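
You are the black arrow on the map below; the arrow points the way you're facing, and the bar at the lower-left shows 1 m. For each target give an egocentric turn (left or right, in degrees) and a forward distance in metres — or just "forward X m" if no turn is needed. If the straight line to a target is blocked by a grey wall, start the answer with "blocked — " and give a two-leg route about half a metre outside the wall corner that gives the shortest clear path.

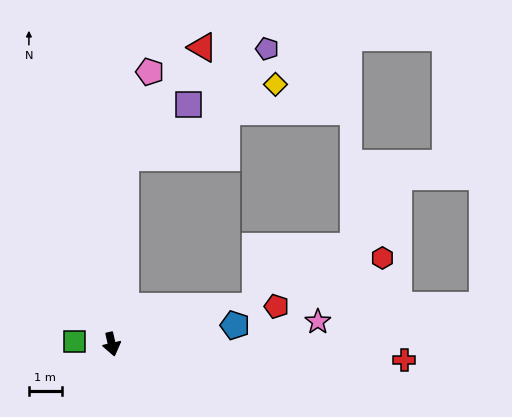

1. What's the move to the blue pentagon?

turn left 86°, forward 3.8 m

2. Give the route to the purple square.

blocked — turn left 163°, forward 5.7 m, then turn right 46°, forward 2.5 m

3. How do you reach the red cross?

turn left 74°, forward 8.9 m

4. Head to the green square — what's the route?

turn right 107°, forward 1.1 m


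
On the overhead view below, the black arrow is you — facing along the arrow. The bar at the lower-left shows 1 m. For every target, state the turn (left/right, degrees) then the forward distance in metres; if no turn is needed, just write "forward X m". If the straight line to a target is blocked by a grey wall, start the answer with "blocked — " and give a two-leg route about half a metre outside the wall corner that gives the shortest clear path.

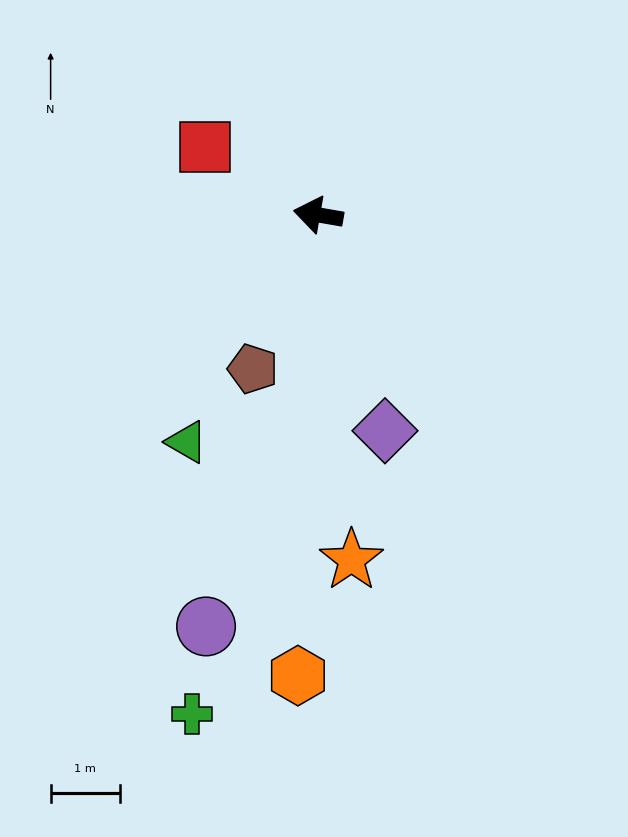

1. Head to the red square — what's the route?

turn right 21°, forward 1.9 m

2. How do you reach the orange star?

turn left 105°, forward 5.0 m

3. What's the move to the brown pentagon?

turn left 77°, forward 2.4 m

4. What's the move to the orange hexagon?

turn left 97°, forward 6.7 m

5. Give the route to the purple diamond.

turn left 117°, forward 3.3 m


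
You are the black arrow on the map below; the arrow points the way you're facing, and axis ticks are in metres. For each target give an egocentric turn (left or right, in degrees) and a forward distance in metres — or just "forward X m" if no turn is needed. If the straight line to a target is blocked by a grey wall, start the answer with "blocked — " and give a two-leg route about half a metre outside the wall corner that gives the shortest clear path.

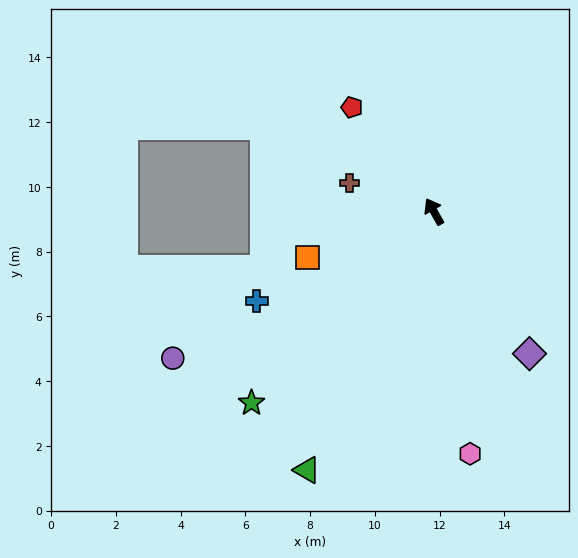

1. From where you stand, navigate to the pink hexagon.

turn left 159°, forward 7.6 m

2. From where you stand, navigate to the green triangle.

turn left 124°, forward 8.9 m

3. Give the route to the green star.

turn left 107°, forward 8.2 m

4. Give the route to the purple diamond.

turn right 176°, forward 5.3 m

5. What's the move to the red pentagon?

turn left 9°, forward 4.1 m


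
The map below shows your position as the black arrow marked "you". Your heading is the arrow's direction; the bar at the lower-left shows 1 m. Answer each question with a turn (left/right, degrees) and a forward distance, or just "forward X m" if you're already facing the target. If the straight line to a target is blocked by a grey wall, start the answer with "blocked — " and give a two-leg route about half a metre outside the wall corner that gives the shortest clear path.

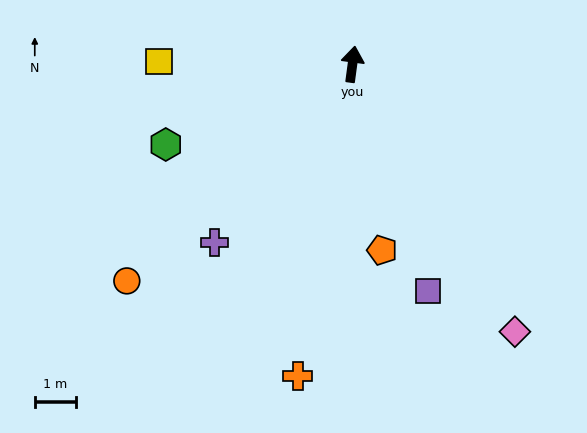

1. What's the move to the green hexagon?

turn left 121°, forward 4.9 m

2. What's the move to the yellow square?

turn left 97°, forward 4.7 m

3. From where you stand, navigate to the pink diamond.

turn right 141°, forward 7.6 m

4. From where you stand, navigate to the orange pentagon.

turn right 163°, forward 4.6 m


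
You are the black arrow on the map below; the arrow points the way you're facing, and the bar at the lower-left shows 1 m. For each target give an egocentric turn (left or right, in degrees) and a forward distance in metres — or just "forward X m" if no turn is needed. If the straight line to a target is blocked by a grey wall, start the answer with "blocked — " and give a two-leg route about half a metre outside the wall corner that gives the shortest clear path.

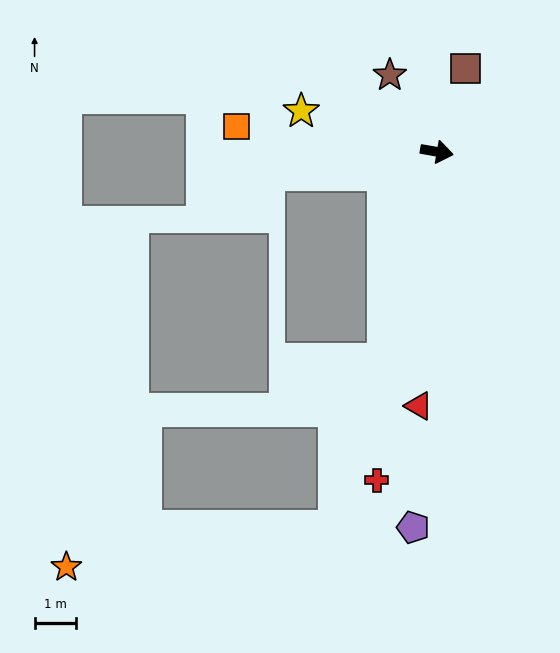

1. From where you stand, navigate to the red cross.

turn right 90°, forward 8.0 m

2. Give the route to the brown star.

turn left 131°, forward 2.2 m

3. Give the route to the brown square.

turn left 81°, forward 2.1 m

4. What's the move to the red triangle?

turn right 84°, forward 6.1 m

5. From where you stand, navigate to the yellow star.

turn left 173°, forward 3.4 m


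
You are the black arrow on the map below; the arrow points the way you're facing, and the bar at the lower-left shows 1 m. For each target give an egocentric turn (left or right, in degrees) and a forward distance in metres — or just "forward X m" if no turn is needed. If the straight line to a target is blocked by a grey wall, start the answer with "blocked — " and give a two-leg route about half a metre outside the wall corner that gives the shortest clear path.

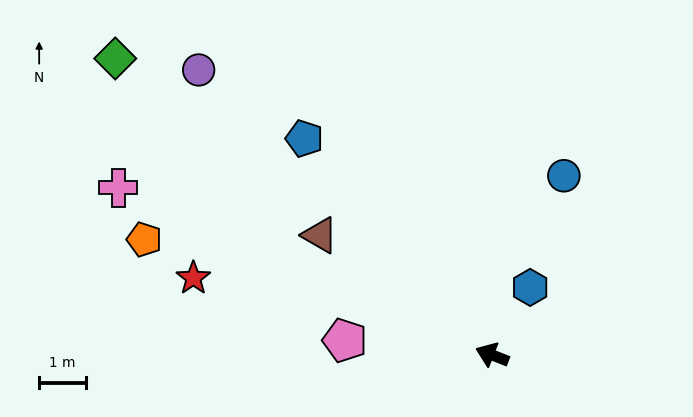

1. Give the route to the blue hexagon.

turn right 98°, forward 1.6 m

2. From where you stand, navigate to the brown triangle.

turn right 13°, forward 4.5 m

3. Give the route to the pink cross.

turn right 3°, forward 8.7 m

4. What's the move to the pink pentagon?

turn left 16°, forward 3.1 m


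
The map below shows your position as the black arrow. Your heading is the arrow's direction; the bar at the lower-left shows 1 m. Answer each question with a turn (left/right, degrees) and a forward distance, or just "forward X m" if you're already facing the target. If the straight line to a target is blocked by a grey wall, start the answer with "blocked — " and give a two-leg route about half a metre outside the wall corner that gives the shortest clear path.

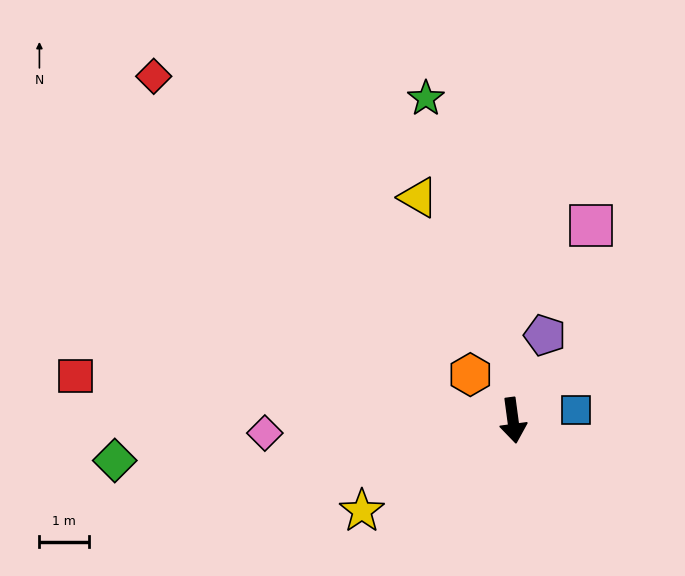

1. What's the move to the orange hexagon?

turn right 145°, forward 1.3 m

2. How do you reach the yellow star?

turn right 67°, forward 3.6 m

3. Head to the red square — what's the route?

turn right 103°, forward 8.9 m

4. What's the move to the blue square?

turn left 92°, forward 1.3 m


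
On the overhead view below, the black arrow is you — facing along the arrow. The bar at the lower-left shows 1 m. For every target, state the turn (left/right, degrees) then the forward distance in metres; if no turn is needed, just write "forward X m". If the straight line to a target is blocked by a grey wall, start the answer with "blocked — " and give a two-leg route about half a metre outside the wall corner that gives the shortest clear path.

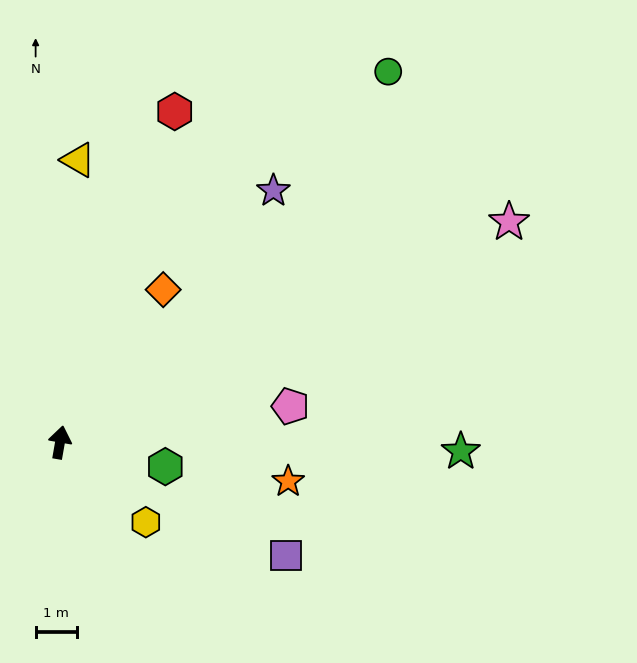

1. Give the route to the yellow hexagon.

turn right 123°, forward 2.8 m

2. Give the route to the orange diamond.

turn right 24°, forward 4.4 m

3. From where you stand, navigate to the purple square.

turn right 107°, forward 6.1 m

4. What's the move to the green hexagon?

turn right 93°, forward 2.6 m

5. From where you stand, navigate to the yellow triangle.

turn left 6°, forward 6.8 m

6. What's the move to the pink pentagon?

turn right 71°, forward 5.6 m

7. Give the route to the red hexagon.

turn right 9°, forward 8.4 m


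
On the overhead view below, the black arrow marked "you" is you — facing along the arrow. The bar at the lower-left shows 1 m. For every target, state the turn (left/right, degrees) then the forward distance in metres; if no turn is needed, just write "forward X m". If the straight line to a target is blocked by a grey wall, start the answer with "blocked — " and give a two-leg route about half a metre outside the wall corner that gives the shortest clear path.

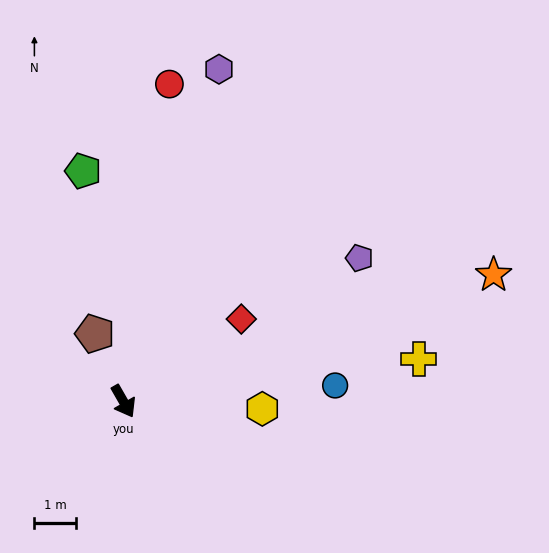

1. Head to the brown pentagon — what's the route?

turn left 173°, forward 1.8 m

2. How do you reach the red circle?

turn left 142°, forward 7.7 m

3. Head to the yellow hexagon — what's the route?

turn left 57°, forward 3.3 m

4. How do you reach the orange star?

turn left 79°, forward 9.4 m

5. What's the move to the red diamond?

turn left 95°, forward 3.5 m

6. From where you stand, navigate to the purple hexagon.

turn left 134°, forward 8.3 m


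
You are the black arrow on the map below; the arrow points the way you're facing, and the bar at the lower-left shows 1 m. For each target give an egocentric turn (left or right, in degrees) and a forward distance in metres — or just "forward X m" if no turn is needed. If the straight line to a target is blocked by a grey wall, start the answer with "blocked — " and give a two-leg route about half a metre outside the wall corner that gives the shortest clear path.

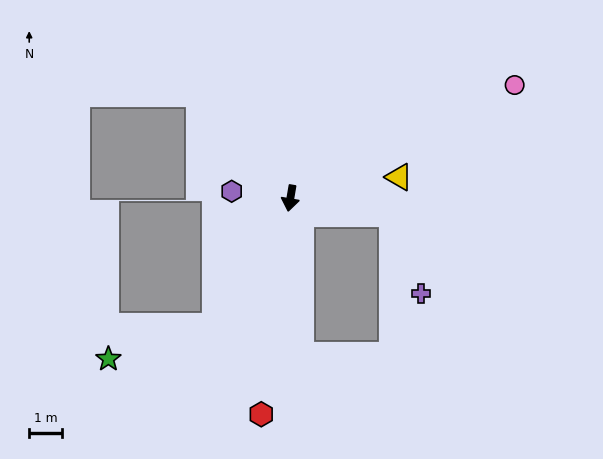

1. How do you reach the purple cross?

blocked — turn left 91°, forward 3.2 m, then turn right 62°, forward 2.6 m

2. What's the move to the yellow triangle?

turn left 111°, forward 3.4 m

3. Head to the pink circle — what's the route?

turn left 126°, forward 7.7 m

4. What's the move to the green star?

blocked — turn right 21°, forward 4.6 m, then turn right 43°, forward 3.5 m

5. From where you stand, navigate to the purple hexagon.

turn right 87°, forward 1.8 m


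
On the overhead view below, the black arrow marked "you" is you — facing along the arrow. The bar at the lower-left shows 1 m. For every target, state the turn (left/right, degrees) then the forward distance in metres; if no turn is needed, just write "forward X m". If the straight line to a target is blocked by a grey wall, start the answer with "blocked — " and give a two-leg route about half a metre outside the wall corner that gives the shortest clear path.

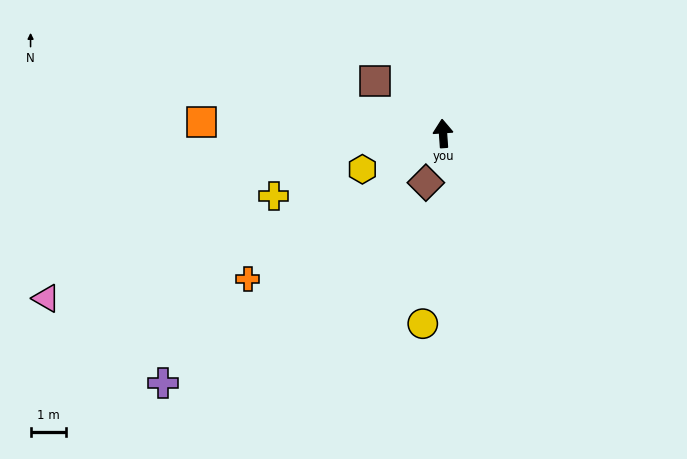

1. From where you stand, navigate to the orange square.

turn left 83°, forward 6.8 m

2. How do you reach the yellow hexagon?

turn left 110°, forward 2.5 m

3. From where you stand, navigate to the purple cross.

turn left 128°, forward 10.6 m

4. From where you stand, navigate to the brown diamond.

turn left 157°, forward 1.5 m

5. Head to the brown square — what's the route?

turn left 48°, forward 2.4 m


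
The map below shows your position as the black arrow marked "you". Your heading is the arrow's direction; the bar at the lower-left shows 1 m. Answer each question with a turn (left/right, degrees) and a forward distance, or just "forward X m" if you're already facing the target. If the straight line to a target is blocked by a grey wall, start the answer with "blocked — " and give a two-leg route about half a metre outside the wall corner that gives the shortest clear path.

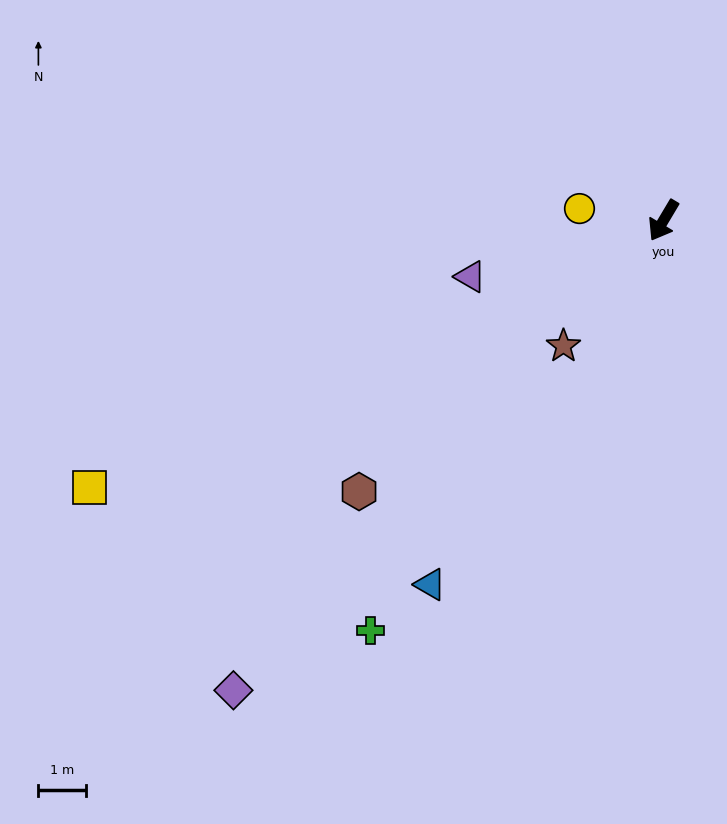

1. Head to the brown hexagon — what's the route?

turn right 18°, forward 8.6 m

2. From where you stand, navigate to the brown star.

turn right 8°, forward 3.4 m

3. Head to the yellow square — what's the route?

turn right 34°, forward 13.4 m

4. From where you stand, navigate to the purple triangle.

turn right 43°, forward 4.3 m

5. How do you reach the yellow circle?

turn right 67°, forward 1.8 m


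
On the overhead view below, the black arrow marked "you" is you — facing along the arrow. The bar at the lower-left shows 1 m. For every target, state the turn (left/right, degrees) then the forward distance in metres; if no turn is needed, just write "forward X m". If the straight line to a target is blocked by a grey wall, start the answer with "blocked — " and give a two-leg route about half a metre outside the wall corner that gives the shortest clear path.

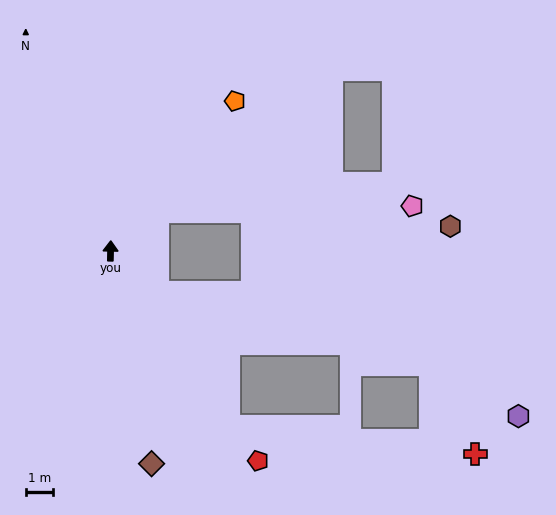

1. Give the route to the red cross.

blocked — turn right 145°, forward 7.9 m, then turn left 50°, forward 9.2 m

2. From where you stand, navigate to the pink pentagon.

blocked — turn right 49°, forward 2.3 m, then turn right 38°, forward 9.4 m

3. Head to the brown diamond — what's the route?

turn right 168°, forward 8.1 m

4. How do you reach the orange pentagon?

turn right 38°, forward 7.2 m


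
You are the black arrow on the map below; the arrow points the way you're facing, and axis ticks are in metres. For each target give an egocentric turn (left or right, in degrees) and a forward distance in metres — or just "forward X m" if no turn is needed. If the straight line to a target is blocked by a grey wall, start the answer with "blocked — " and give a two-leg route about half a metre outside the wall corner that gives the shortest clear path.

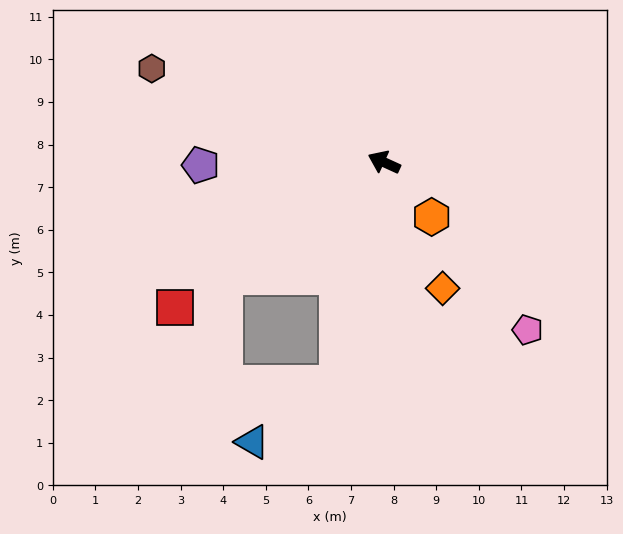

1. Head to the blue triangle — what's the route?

blocked — turn left 103°, forward 5.3 m, then turn right 44°, forward 2.4 m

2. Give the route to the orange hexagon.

turn left 156°, forward 1.7 m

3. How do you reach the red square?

turn left 59°, forward 6.0 m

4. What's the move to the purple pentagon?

turn left 25°, forward 4.3 m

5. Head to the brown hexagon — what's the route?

turn left 3°, forward 5.9 m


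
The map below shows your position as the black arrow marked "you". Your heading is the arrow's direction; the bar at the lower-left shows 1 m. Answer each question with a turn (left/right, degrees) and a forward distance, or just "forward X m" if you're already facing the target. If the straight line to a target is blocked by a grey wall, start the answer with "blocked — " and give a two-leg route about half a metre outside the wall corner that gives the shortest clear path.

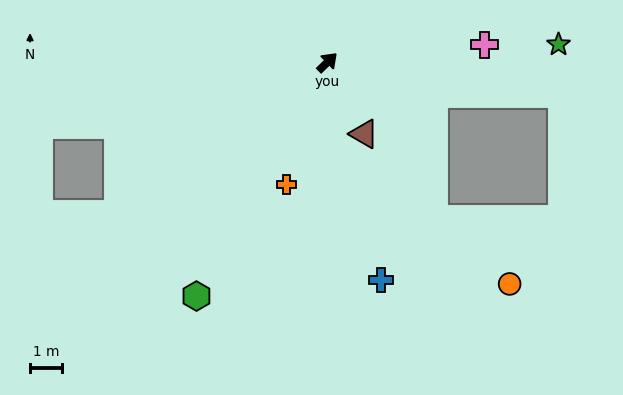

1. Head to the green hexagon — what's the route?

turn right 164°, forward 8.4 m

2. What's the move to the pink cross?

turn right 38°, forward 4.9 m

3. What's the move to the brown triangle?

turn right 107°, forward 2.5 m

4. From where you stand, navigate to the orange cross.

turn right 153°, forward 4.0 m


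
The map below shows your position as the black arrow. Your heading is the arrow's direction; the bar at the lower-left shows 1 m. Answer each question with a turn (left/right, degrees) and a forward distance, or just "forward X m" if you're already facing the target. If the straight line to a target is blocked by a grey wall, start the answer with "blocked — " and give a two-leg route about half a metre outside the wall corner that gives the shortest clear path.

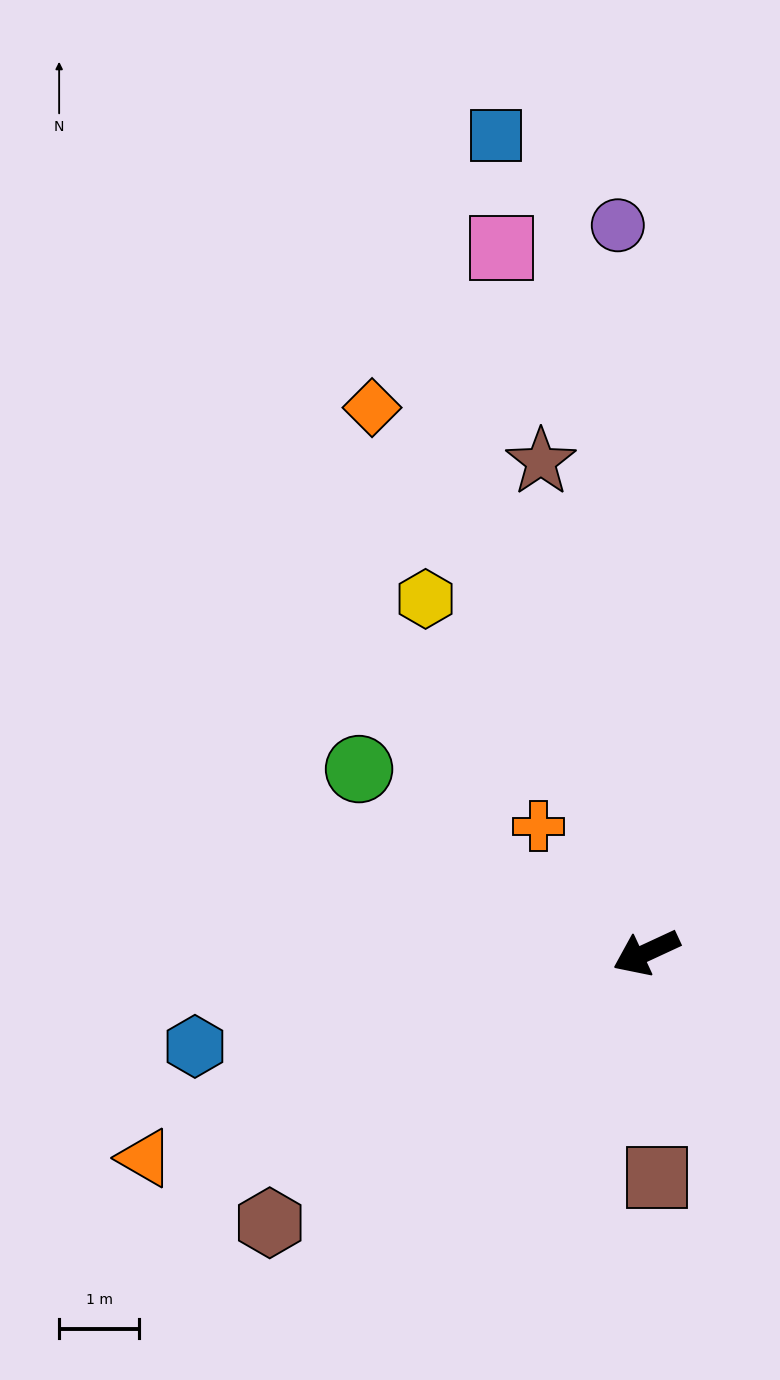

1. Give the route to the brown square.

turn left 68°, forward 2.8 m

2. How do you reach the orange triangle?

turn right 3°, forward 6.8 m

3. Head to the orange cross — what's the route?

turn right 75°, forward 2.1 m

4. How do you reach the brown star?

turn right 103°, forward 6.3 m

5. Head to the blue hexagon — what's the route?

turn right 13°, forward 5.8 m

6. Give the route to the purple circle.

turn right 113°, forward 9.1 m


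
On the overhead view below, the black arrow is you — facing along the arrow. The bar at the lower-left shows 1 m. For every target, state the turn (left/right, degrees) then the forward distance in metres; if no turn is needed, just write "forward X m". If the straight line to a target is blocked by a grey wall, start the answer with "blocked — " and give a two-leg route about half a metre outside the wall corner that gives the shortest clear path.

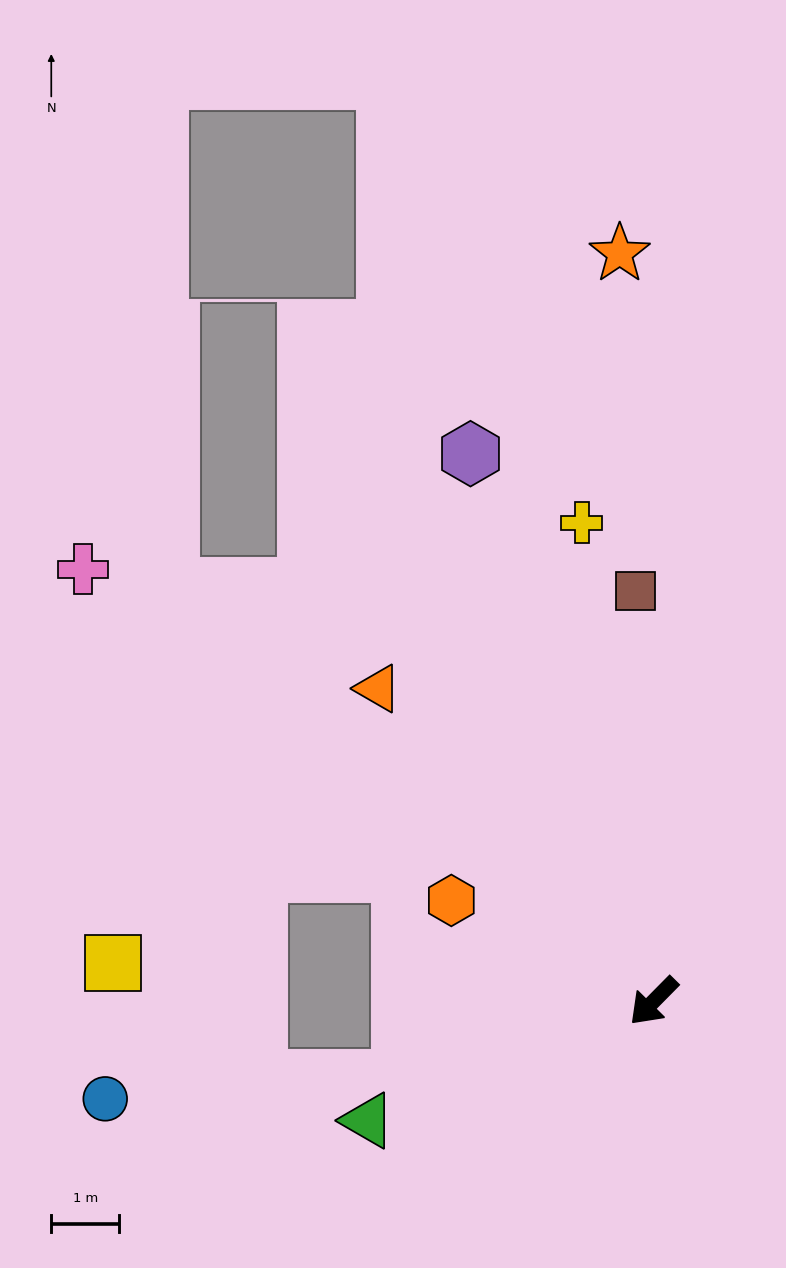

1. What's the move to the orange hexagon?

turn right 72°, forward 3.3 m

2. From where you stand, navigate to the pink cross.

turn right 82°, forward 10.5 m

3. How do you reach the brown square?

turn right 133°, forward 6.0 m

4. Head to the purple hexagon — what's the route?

turn right 117°, forward 8.5 m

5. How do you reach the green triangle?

turn right 23°, forward 4.6 m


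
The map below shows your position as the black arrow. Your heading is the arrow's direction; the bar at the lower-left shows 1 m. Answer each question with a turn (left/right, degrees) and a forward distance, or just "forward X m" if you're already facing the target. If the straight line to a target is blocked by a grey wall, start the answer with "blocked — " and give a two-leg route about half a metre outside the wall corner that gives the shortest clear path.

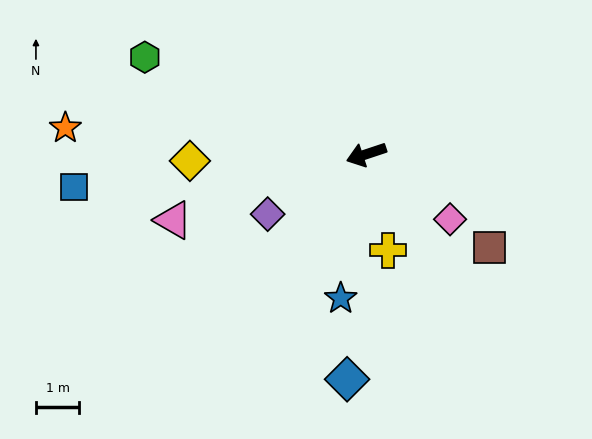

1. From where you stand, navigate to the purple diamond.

turn left 13°, forward 2.7 m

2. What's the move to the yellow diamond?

turn right 16°, forward 4.1 m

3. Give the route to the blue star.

turn left 62°, forward 3.4 m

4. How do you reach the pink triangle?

forward 4.7 m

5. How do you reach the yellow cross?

turn left 84°, forward 2.3 m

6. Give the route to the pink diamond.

turn left 124°, forward 2.5 m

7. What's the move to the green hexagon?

turn right 42°, forward 5.6 m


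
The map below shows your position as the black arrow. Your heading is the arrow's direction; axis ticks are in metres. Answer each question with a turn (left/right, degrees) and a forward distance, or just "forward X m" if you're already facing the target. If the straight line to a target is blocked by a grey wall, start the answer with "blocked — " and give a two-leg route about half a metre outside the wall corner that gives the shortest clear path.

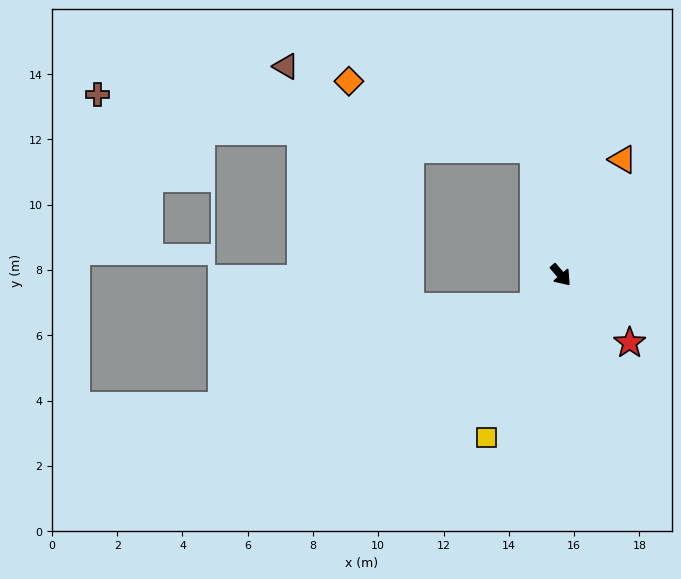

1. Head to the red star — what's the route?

turn left 5°, forward 3.0 m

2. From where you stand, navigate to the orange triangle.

turn left 111°, forward 4.0 m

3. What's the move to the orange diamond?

blocked — turn left 151°, forward 3.9 m, then turn left 58°, forward 6.1 m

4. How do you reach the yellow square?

turn right 65°, forward 5.5 m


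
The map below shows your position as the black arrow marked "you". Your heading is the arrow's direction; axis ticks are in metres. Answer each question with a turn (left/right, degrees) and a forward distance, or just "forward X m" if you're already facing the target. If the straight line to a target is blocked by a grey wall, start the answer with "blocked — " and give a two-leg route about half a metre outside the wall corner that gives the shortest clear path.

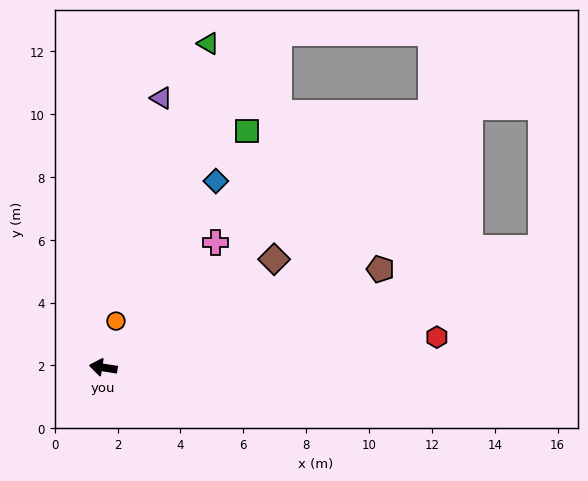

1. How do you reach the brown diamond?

turn right 139°, forward 6.4 m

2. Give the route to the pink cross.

turn right 123°, forward 5.3 m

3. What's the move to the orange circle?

turn right 96°, forward 1.5 m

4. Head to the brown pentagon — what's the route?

turn right 152°, forward 9.4 m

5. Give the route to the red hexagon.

turn right 166°, forward 10.7 m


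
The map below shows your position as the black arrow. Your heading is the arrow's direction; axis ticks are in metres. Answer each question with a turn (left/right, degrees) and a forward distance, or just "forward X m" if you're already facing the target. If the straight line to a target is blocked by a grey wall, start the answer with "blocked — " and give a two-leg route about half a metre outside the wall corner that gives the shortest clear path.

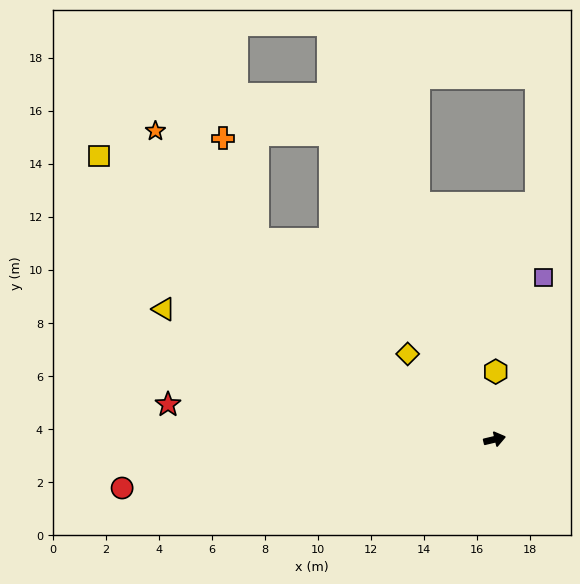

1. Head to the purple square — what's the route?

turn left 60°, forward 6.4 m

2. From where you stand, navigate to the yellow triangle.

turn left 145°, forward 13.4 m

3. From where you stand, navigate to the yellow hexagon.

turn left 76°, forward 2.6 m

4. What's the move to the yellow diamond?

turn left 122°, forward 4.6 m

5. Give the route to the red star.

turn left 161°, forward 12.4 m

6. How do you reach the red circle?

turn left 174°, forward 14.2 m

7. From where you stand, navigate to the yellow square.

turn left 131°, forward 18.4 m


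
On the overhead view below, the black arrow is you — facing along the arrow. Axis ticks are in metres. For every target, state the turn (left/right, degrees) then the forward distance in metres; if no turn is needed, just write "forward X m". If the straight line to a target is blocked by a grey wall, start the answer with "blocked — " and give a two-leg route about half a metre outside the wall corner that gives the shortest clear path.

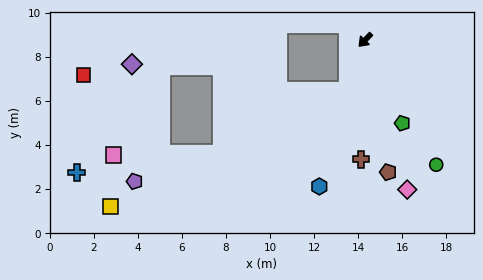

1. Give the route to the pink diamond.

turn left 60°, forward 7.1 m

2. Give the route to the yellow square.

blocked — turn left 25°, forward 2.5 m, then turn right 45°, forward 12.0 m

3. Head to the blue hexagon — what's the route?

turn left 27°, forward 7.0 m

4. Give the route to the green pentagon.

turn left 68°, forward 4.1 m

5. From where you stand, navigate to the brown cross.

turn left 42°, forward 5.4 m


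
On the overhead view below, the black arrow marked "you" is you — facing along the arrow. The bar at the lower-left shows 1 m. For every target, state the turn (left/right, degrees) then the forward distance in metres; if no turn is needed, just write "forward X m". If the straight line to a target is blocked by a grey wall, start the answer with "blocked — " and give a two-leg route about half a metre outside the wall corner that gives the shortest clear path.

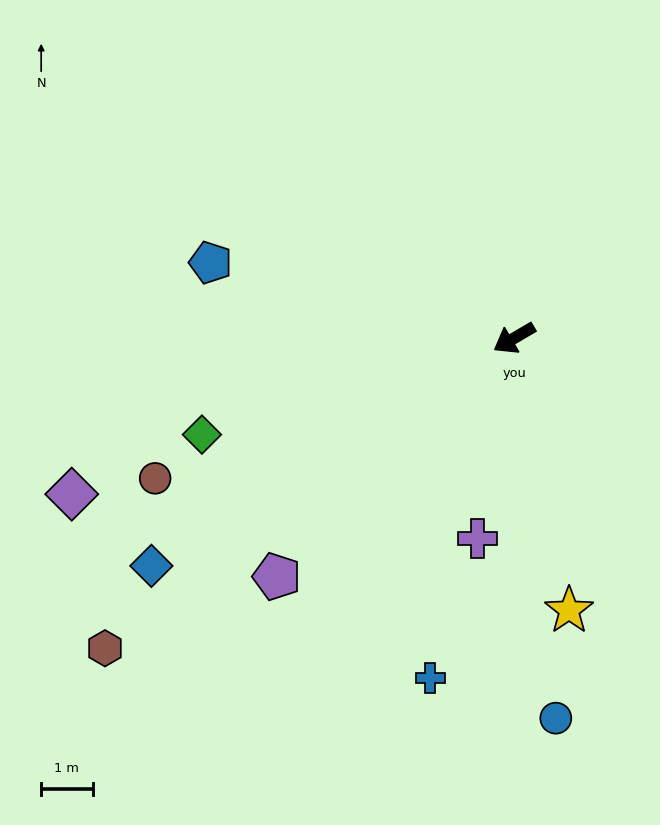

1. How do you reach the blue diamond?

forward 8.3 m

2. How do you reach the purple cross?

turn left 49°, forward 4.0 m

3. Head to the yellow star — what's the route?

turn left 71°, forward 5.4 m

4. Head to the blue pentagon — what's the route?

turn right 44°, forward 6.1 m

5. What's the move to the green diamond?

turn right 13°, forward 6.4 m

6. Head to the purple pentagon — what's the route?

turn left 15°, forward 6.5 m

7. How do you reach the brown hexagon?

turn left 7°, forward 10.0 m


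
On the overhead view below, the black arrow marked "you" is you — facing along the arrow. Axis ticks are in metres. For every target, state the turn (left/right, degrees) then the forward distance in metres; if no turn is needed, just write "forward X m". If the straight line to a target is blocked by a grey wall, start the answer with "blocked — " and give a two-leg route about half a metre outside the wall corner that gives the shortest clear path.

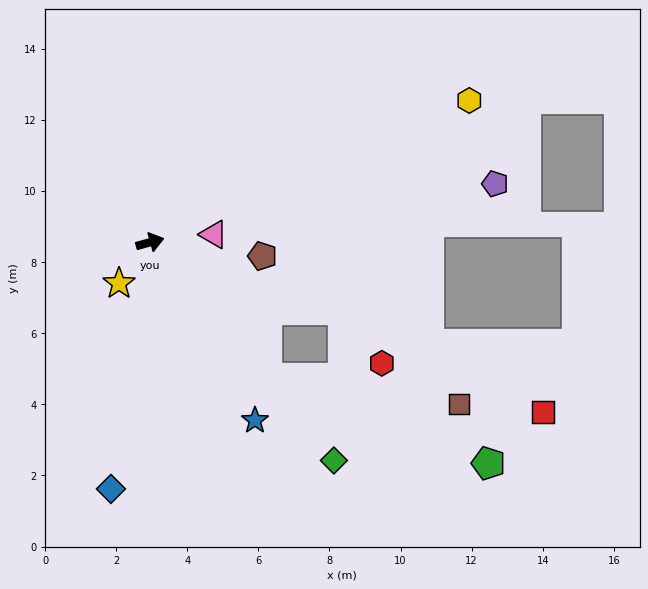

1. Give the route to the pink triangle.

turn right 8°, forward 1.8 m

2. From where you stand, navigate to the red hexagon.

blocked — turn right 35°, forward 5.8 m, then turn right 35°, forward 1.8 m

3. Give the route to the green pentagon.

blocked — turn right 65°, forward 5.1 m, then turn left 29°, forward 6.7 m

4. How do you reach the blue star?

turn right 75°, forward 5.8 m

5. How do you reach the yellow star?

turn right 142°, forward 1.4 m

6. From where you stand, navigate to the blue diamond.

turn right 114°, forward 7.0 m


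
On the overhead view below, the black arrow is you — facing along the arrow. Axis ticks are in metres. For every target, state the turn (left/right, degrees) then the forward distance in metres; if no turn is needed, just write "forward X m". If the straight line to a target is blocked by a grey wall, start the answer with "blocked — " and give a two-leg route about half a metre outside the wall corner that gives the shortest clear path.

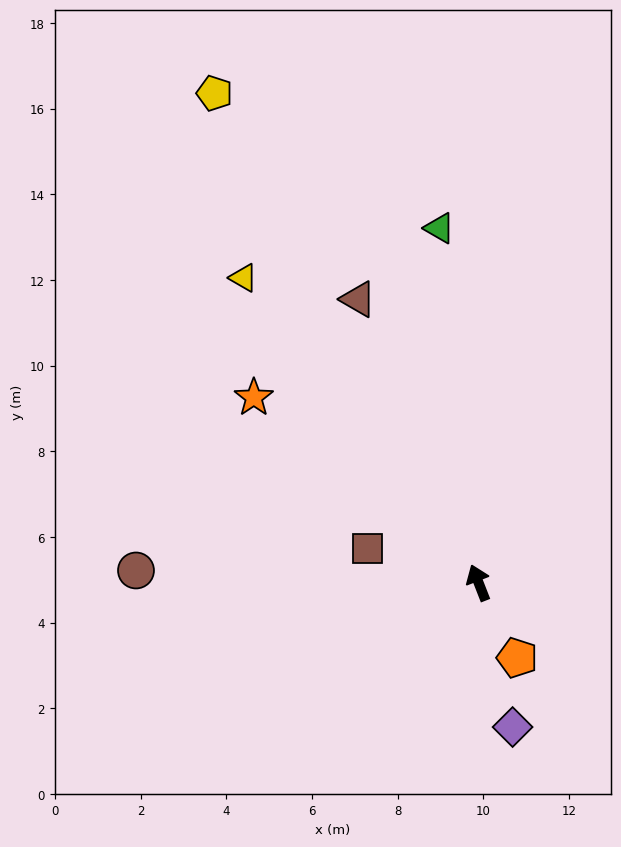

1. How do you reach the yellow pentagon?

turn left 7°, forward 13.0 m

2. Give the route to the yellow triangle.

turn left 16°, forward 9.0 m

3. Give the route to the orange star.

turn left 29°, forward 6.8 m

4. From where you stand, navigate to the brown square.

turn left 52°, forward 2.7 m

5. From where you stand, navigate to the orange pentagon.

turn right 174°, forward 2.0 m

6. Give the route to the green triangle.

turn right 15°, forward 8.3 m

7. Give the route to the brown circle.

turn left 67°, forward 8.0 m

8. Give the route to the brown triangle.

forward 7.2 m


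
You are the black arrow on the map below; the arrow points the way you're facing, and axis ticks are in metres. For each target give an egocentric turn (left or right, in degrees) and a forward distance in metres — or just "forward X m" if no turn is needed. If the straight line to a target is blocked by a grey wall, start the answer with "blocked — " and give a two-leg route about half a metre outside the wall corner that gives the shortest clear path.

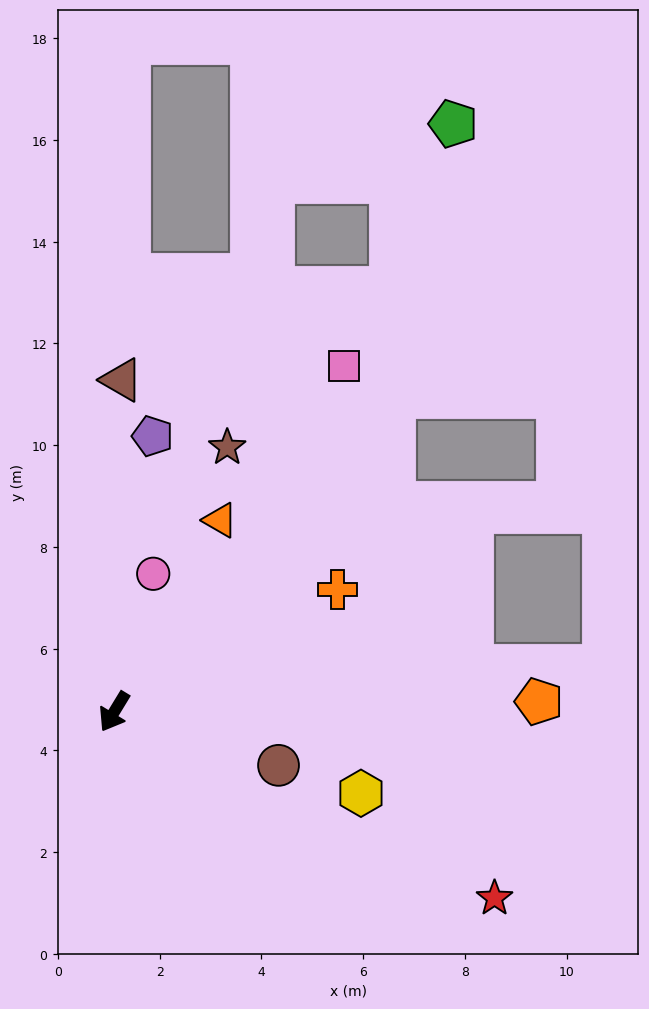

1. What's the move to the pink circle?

turn right 164°, forward 2.8 m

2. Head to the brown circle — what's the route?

turn left 103°, forward 3.4 m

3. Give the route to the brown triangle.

turn right 150°, forward 6.5 m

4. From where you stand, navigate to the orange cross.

turn left 150°, forward 5.0 m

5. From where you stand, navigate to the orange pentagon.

turn left 123°, forward 8.3 m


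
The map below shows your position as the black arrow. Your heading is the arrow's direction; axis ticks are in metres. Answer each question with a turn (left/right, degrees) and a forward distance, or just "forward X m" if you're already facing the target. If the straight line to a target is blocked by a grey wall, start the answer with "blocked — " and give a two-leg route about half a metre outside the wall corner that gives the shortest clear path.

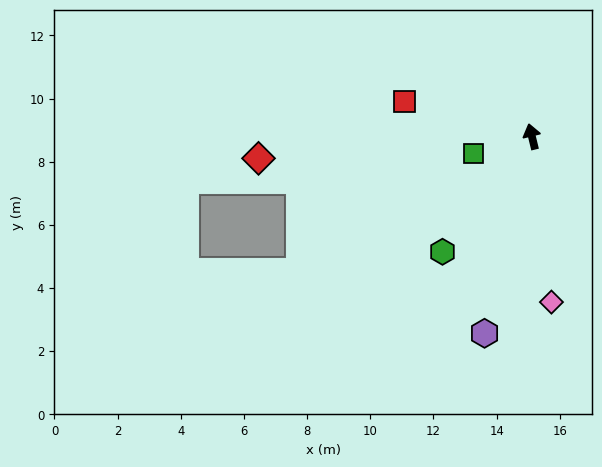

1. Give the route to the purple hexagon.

turn left 153°, forward 6.4 m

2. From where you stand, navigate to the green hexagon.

turn left 129°, forward 4.6 m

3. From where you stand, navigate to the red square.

turn left 61°, forward 4.2 m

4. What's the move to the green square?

turn left 93°, forward 1.9 m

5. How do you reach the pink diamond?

turn left 173°, forward 5.3 m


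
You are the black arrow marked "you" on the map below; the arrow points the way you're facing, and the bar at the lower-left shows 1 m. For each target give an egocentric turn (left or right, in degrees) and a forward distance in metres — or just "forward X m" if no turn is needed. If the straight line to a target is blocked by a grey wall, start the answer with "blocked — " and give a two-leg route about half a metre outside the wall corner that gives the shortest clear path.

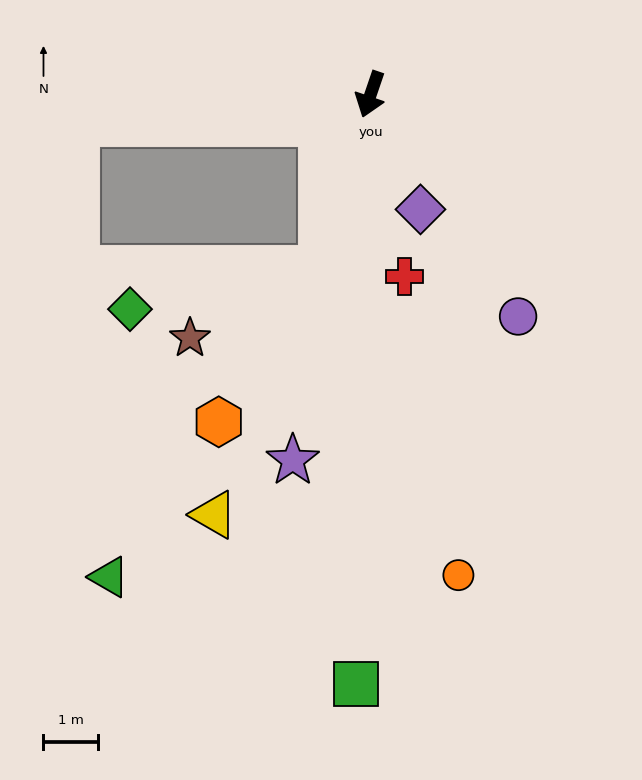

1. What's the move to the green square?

turn left 17°, forward 10.8 m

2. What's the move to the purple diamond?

turn left 42°, forward 2.3 m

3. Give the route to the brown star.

blocked — turn left 3°, forward 3.3 m, then turn right 46°, forward 2.7 m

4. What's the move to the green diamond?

blocked — turn left 3°, forward 3.3 m, then turn right 62°, forward 3.6 m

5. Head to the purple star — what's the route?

turn left 7°, forward 6.8 m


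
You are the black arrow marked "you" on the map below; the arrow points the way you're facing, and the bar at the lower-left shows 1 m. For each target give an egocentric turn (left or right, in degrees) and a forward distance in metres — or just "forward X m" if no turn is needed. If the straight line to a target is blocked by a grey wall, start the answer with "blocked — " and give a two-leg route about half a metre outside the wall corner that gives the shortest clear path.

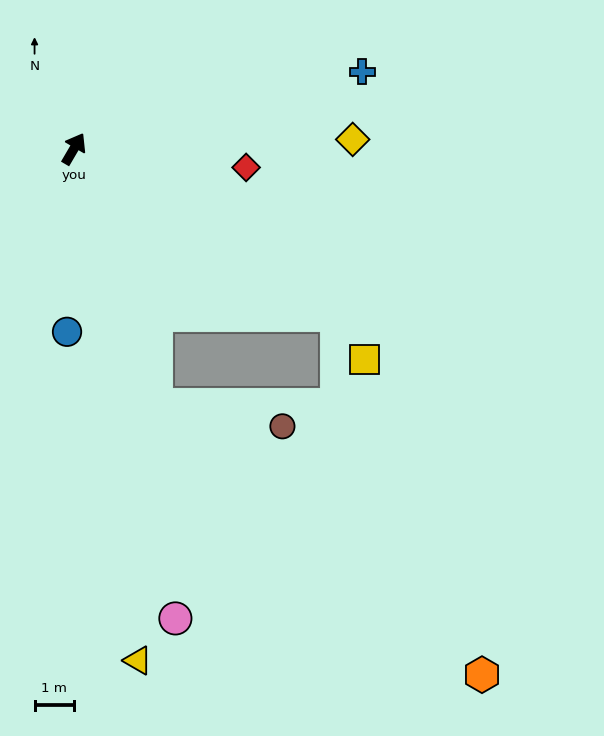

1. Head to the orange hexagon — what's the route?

blocked — turn right 132°, forward 6.8 m, then turn left 33°, forward 10.7 m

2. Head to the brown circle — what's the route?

blocked — turn right 132°, forward 6.8 m, then turn left 63°, forward 3.2 m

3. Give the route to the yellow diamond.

turn right 58°, forward 7.0 m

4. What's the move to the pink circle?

turn right 137°, forward 12.1 m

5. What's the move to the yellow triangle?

turn right 143°, forward 13.0 m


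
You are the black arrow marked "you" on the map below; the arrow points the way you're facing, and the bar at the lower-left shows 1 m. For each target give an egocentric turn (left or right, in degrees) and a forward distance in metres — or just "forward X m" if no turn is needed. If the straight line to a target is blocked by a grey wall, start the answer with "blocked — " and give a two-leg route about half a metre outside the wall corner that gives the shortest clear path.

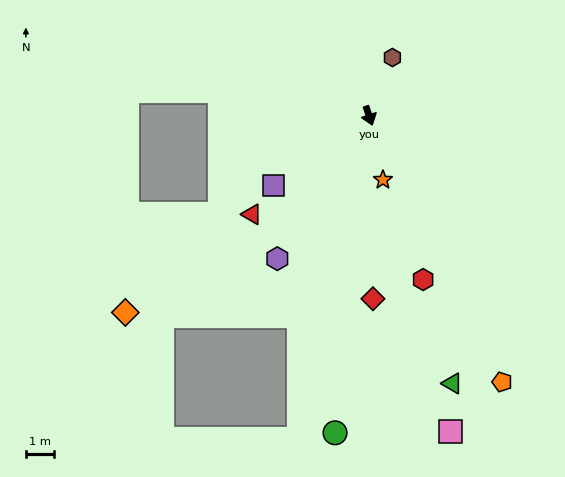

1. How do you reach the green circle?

turn right 25°, forward 11.4 m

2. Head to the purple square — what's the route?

turn right 73°, forward 4.2 m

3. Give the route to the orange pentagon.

turn left 8°, forward 10.7 m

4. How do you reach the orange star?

turn right 6°, forward 2.4 m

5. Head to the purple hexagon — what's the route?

turn right 51°, forward 6.1 m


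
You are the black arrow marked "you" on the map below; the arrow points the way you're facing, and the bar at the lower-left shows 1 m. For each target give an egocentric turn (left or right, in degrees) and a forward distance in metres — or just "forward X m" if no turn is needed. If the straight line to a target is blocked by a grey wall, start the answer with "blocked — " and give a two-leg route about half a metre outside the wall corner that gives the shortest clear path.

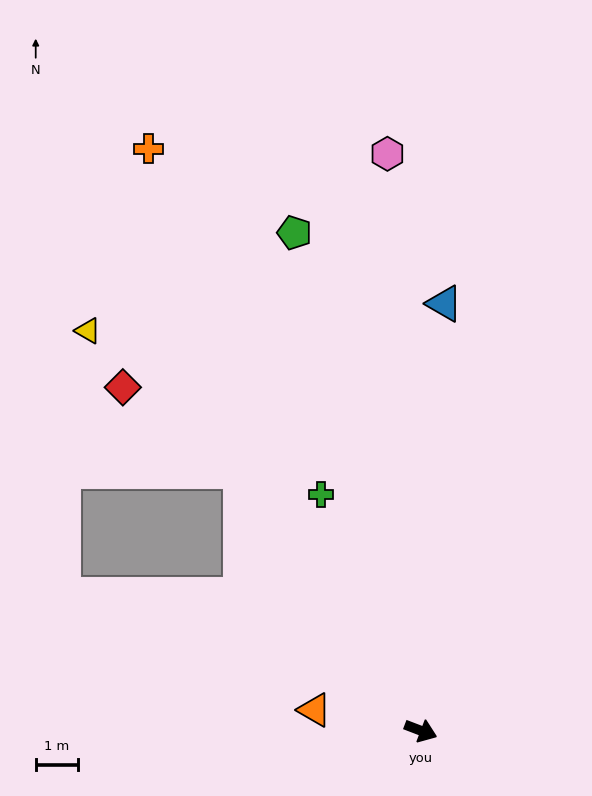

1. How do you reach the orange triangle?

turn right 170°, forward 2.6 m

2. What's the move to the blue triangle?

turn left 108°, forward 10.2 m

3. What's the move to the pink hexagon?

turn left 114°, forward 13.7 m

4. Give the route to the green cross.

turn left 134°, forward 6.1 m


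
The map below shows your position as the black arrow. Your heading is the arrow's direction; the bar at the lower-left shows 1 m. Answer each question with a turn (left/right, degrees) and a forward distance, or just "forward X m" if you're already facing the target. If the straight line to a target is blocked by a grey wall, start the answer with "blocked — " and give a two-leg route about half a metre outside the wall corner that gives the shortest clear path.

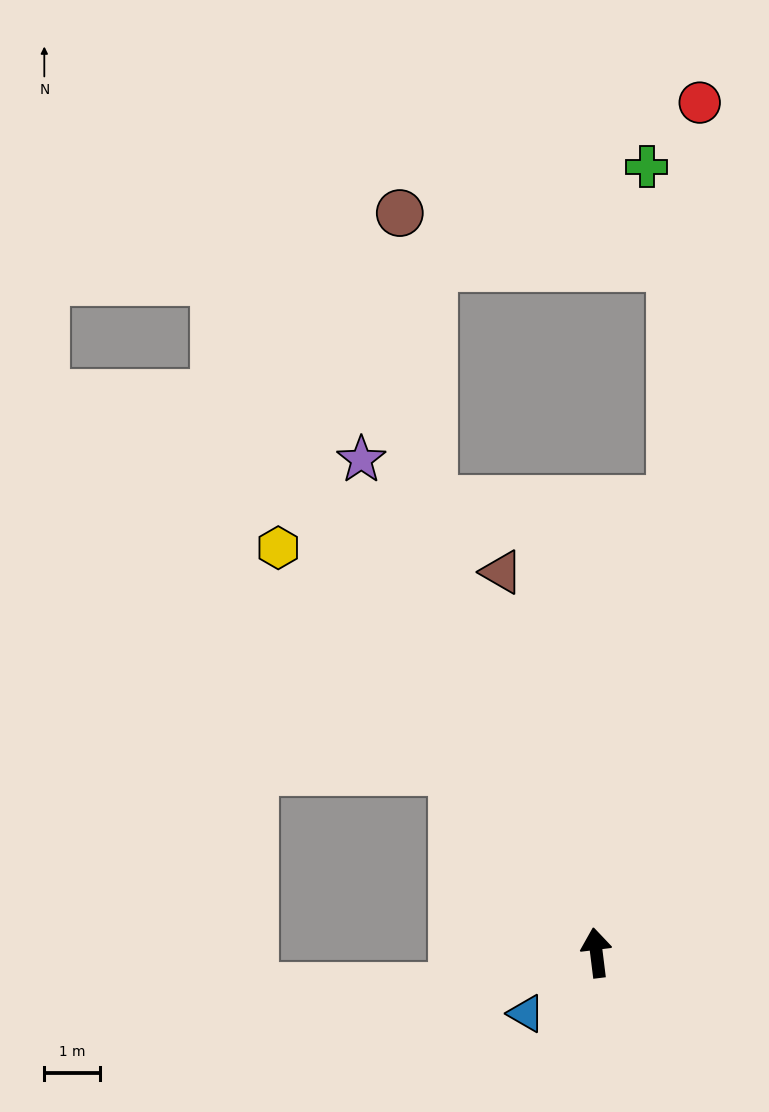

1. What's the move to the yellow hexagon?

turn left 31°, forward 9.3 m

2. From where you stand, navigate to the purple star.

turn left 18°, forward 9.8 m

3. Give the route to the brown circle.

blocked — turn left 13°, forward 8.7 m, then turn right 13°, forward 5.2 m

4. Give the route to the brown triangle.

turn left 7°, forward 7.0 m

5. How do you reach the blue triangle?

turn left 124°, forward 1.7 m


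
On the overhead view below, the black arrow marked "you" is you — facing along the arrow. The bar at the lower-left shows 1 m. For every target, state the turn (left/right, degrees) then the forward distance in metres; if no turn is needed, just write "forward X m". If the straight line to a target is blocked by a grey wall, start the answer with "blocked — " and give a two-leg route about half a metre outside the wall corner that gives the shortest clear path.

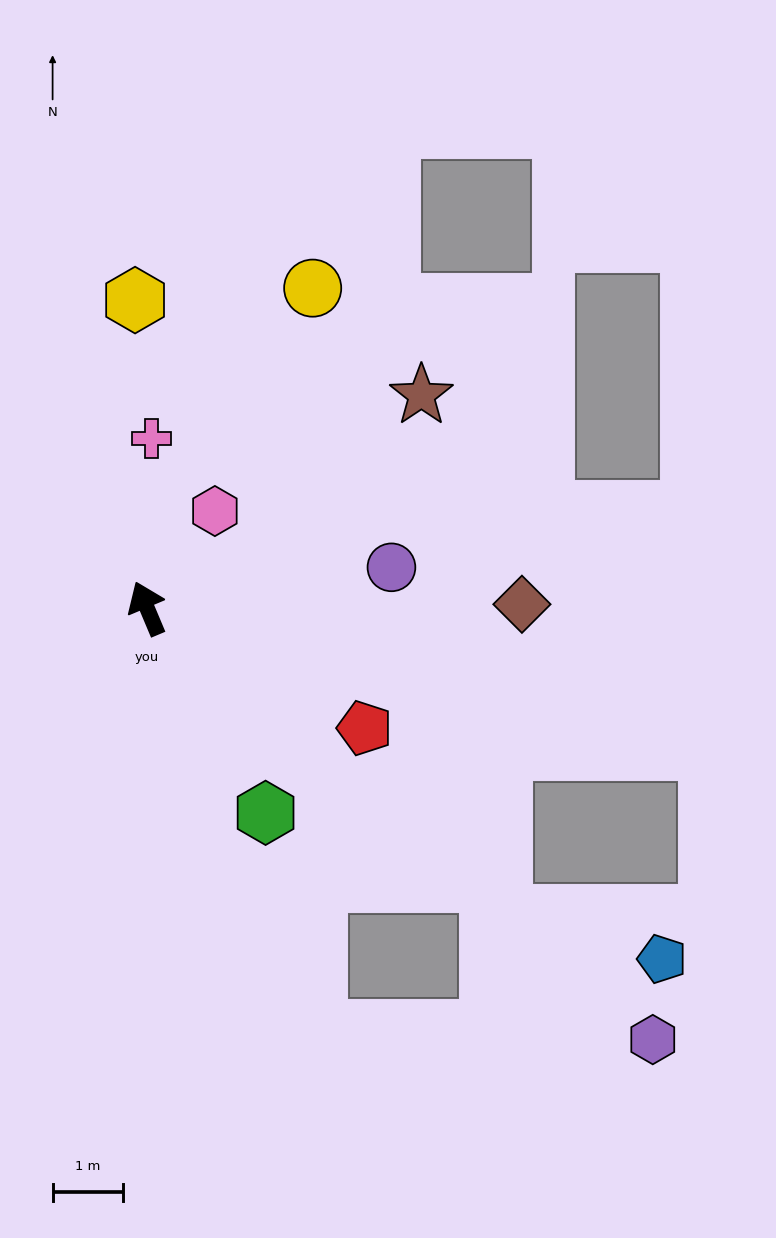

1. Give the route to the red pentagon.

turn right 142°, forward 3.5 m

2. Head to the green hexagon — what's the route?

turn right 173°, forward 3.4 m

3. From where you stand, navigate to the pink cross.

turn right 24°, forward 2.4 m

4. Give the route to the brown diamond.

turn right 112°, forward 5.3 m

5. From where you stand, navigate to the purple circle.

turn right 103°, forward 3.5 m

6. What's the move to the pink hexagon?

turn right 58°, forward 1.7 m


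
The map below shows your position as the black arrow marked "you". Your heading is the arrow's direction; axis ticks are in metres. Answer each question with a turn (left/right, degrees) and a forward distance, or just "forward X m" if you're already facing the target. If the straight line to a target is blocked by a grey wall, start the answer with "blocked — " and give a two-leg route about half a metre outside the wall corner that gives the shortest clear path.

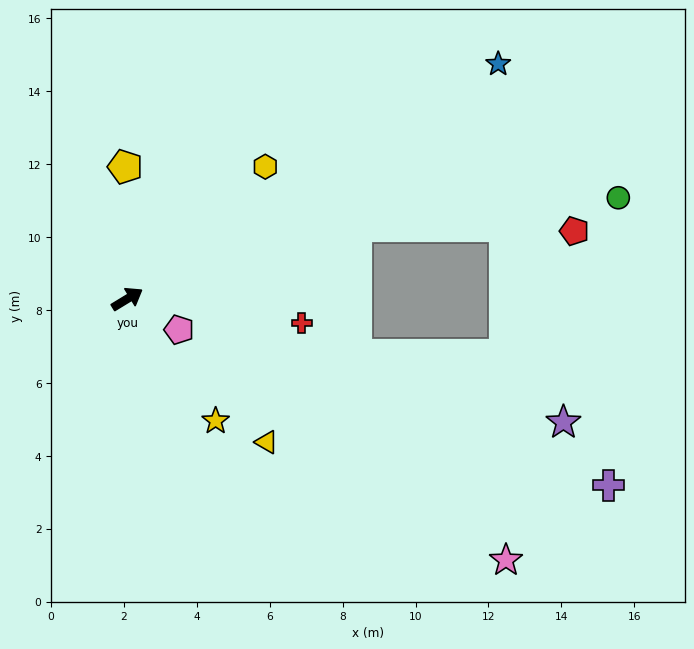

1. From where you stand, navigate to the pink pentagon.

turn right 62°, forward 1.7 m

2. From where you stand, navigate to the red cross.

turn right 39°, forward 4.8 m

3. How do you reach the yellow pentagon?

turn left 60°, forward 3.6 m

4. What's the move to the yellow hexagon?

turn left 12°, forward 5.2 m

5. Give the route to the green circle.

blocked — turn right 14°, forward 6.6 m, then turn right 11°, forward 7.2 m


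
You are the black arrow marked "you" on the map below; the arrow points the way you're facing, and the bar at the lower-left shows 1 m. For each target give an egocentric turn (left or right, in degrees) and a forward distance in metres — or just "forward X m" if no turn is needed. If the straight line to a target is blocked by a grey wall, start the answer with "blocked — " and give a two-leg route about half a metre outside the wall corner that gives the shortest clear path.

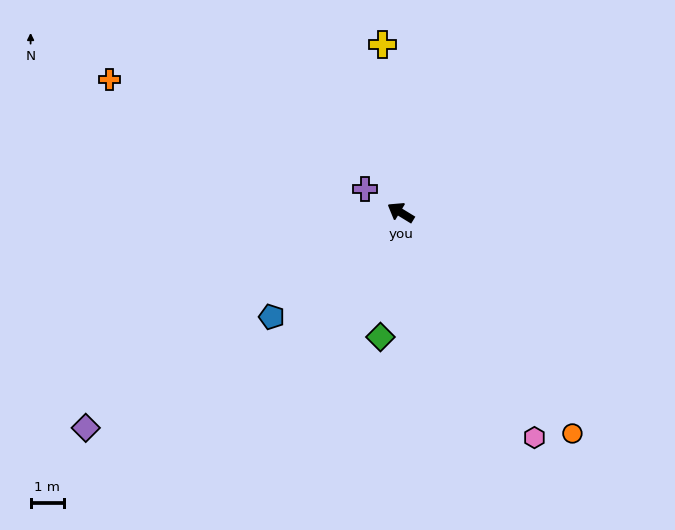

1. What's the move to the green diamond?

turn left 112°, forward 3.8 m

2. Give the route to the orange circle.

turn left 159°, forward 8.5 m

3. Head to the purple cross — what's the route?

forward 1.3 m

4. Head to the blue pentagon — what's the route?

turn left 70°, forward 5.0 m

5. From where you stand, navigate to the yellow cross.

turn right 52°, forward 5.1 m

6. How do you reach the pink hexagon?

turn left 152°, forward 7.9 m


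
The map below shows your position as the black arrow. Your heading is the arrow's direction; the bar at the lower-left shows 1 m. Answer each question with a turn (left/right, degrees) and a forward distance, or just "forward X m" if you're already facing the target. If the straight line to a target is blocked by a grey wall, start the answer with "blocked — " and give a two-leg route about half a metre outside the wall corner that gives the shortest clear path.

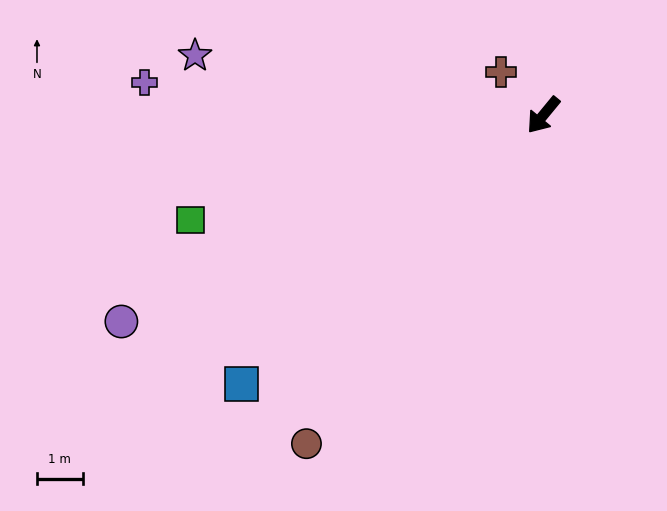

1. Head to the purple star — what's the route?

turn right 60°, forward 7.7 m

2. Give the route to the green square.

turn right 34°, forward 8.0 m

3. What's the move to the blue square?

turn right 9°, forward 8.8 m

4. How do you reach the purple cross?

turn right 55°, forward 8.7 m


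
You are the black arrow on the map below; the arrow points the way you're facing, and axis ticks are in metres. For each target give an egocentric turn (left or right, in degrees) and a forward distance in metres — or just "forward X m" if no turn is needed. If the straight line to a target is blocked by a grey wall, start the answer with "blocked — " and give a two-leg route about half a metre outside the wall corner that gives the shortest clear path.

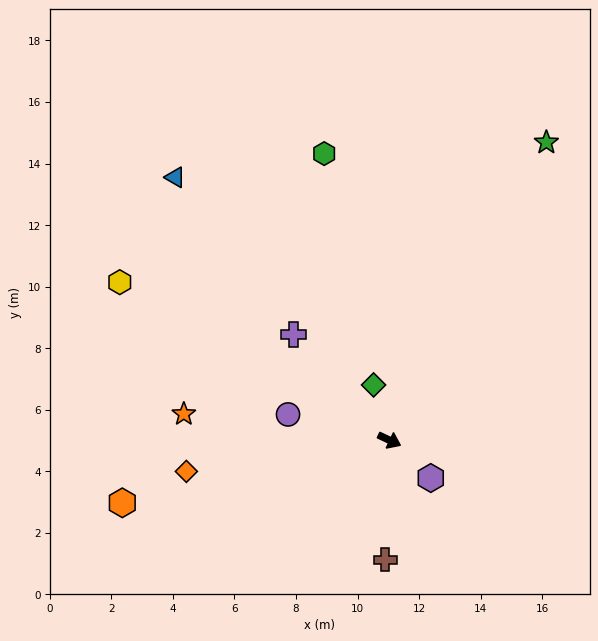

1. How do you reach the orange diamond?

turn right 146°, forward 6.7 m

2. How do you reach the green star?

turn left 87°, forward 10.9 m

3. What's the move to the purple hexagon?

turn right 17°, forward 1.8 m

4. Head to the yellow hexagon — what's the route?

turn left 175°, forward 10.2 m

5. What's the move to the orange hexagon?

turn right 142°, forward 8.9 m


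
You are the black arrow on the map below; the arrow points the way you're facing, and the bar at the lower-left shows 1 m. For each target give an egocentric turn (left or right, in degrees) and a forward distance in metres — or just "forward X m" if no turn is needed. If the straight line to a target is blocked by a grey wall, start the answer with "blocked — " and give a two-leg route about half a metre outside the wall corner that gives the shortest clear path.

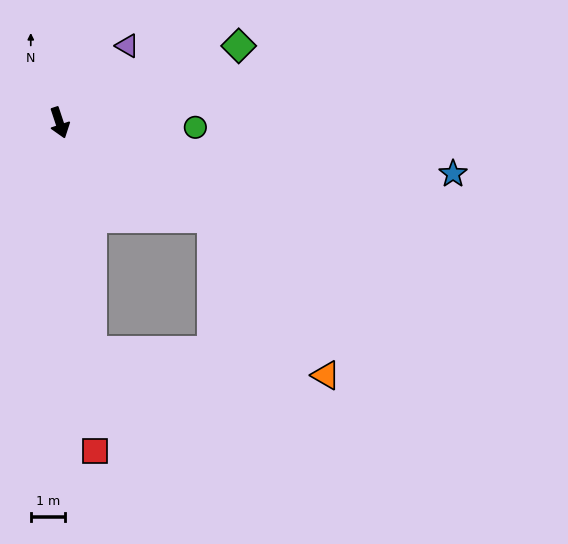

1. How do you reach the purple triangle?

turn left 120°, forward 3.0 m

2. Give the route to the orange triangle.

blocked — turn left 39°, forward 5.2 m, then turn right 21°, forward 5.6 m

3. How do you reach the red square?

turn right 12°, forward 9.6 m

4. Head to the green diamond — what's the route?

turn left 95°, forward 5.7 m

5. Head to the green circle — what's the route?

turn left 70°, forward 3.9 m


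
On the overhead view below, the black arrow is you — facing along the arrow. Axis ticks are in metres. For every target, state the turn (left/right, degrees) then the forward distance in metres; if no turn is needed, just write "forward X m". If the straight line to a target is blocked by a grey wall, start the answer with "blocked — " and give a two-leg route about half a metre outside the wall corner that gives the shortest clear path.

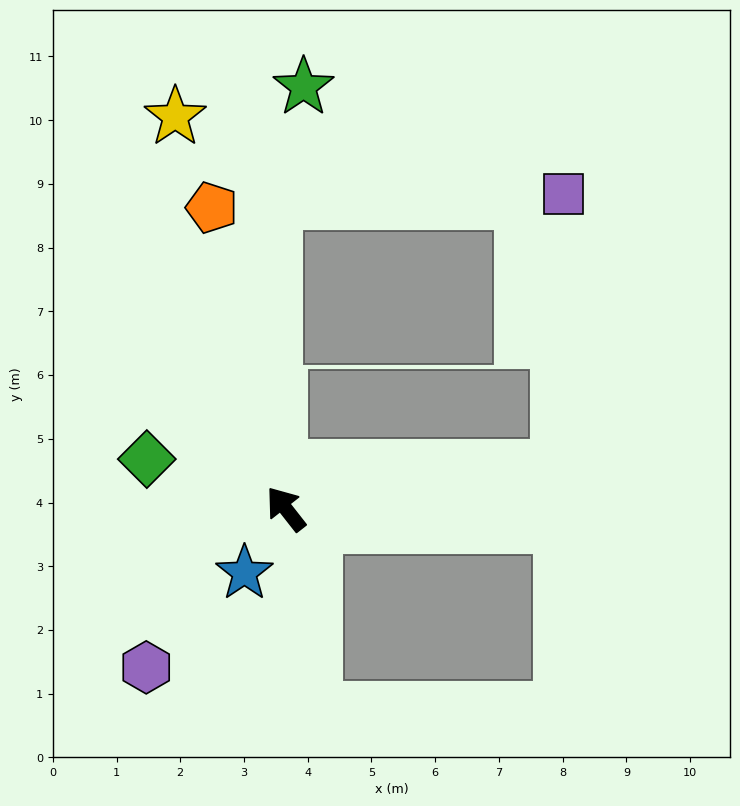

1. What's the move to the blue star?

turn left 109°, forward 1.2 m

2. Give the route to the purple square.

blocked — turn right 119°, forward 4.3 m, then turn left 80°, forward 4.3 m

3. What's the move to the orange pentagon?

turn right 24°, forward 4.9 m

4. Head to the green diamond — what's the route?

turn left 32°, forward 2.3 m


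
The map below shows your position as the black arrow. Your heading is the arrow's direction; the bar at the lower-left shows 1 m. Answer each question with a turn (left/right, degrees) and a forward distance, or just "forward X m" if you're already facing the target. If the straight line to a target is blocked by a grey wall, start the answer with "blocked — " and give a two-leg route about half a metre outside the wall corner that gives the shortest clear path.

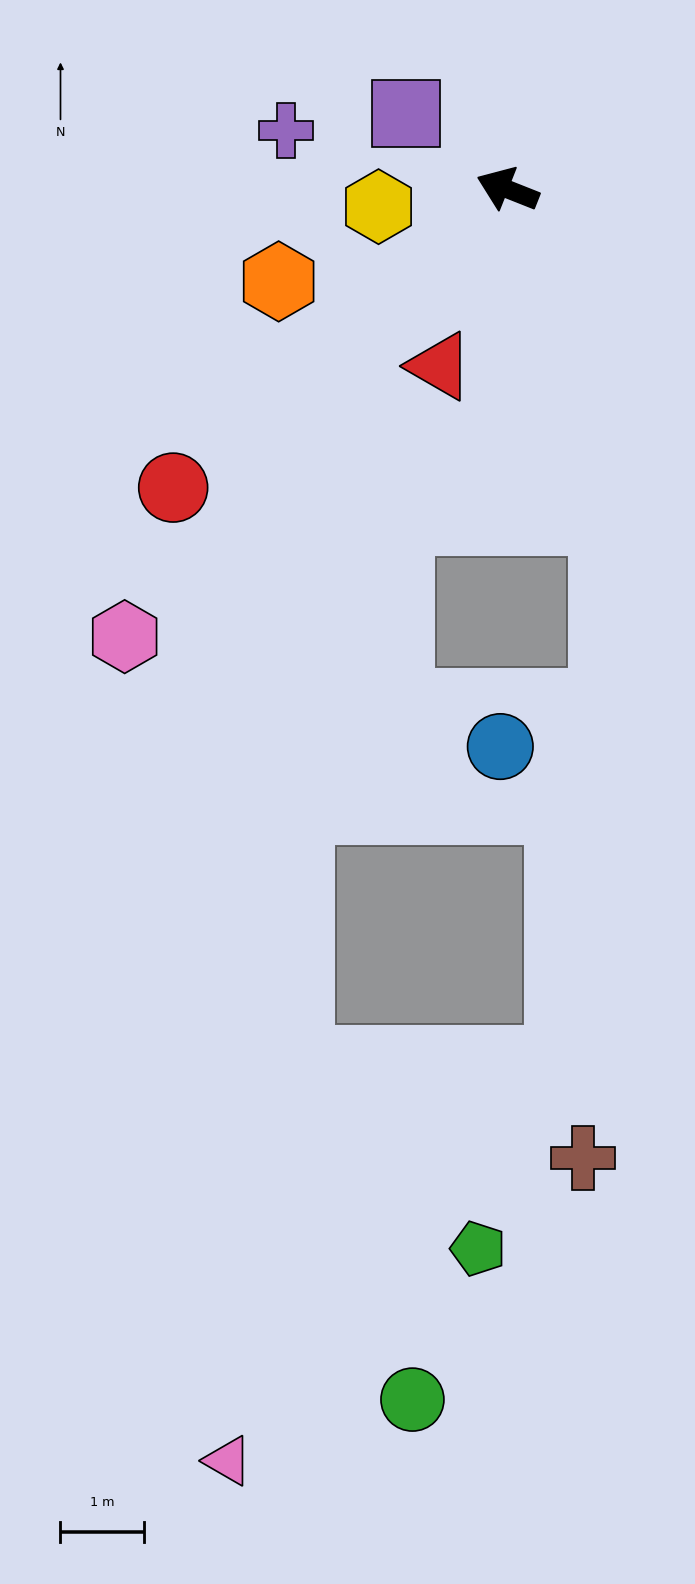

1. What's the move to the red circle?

turn left 63°, forward 5.3 m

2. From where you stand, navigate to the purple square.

turn right 15°, forward 1.5 m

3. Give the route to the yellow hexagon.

turn left 29°, forward 1.6 m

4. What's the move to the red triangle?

turn left 91°, forward 2.3 m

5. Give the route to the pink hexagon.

turn left 71°, forward 7.0 m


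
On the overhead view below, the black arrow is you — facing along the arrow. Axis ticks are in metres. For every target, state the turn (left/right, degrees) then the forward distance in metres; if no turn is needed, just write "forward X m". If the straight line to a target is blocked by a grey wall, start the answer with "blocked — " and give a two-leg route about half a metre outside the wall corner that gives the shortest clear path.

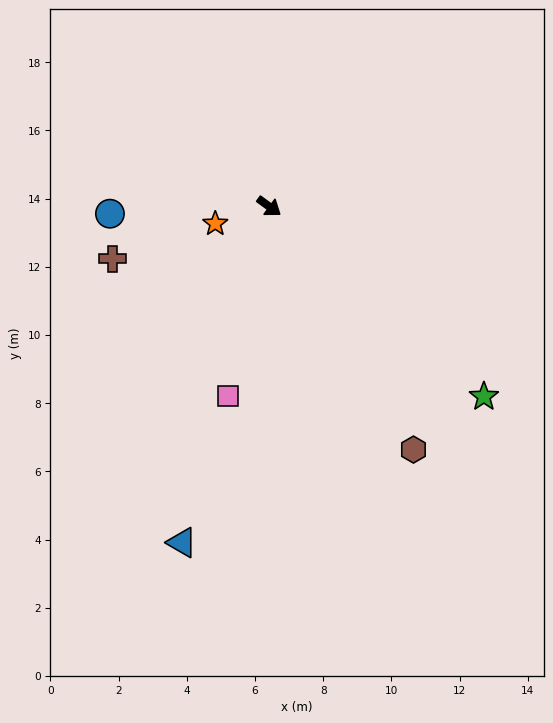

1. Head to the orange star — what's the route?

turn right 126°, forward 1.7 m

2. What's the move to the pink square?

turn right 66°, forward 5.7 m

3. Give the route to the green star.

turn right 5°, forward 8.4 m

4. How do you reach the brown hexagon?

turn right 23°, forward 8.3 m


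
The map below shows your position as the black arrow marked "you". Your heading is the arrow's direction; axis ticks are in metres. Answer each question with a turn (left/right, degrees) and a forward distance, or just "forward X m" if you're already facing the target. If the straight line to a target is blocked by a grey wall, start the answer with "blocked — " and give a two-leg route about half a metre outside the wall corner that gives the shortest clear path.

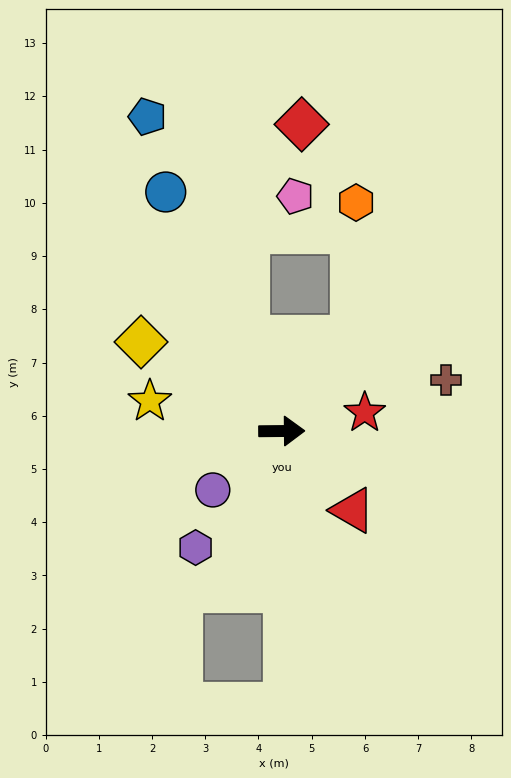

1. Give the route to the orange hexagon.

blocked — turn left 52°, forward 2.2 m, then turn left 36°, forward 2.5 m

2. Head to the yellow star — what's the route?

turn left 167°, forward 2.5 m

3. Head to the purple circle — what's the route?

turn right 140°, forward 1.7 m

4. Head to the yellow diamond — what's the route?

turn left 147°, forward 3.1 m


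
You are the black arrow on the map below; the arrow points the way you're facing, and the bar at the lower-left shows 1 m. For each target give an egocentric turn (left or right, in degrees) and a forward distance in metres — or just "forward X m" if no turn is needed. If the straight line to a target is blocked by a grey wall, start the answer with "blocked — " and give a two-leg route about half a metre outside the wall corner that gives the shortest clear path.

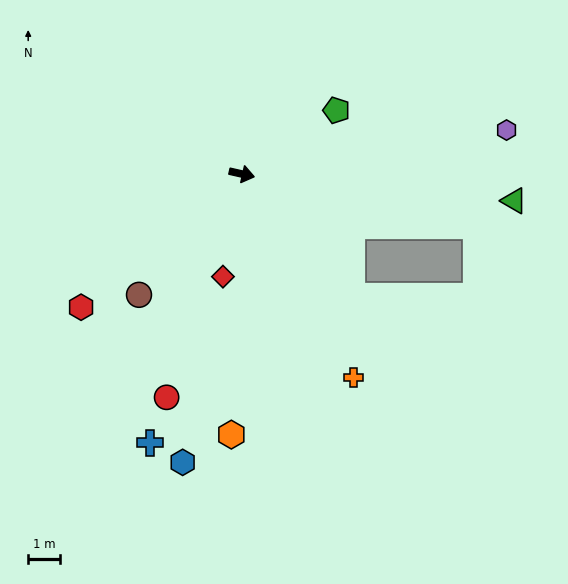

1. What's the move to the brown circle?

turn right 118°, forward 5.0 m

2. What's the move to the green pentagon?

turn left 47°, forward 3.6 m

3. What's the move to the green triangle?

turn left 7°, forward 8.7 m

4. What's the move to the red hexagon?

turn right 128°, forward 6.6 m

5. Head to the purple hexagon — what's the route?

turn left 22°, forward 8.5 m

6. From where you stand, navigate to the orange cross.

turn right 48°, forward 7.4 m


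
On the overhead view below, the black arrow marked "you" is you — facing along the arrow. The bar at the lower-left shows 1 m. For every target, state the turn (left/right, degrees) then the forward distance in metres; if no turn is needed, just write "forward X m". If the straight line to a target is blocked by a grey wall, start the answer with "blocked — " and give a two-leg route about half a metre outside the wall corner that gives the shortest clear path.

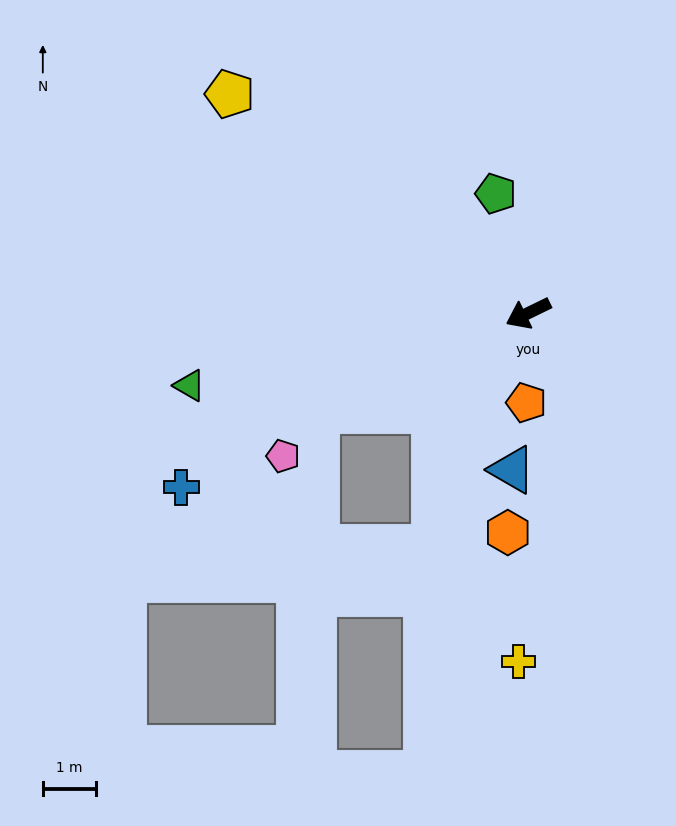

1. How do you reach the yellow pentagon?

turn right 62°, forward 7.0 m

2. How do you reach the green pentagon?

turn right 101°, forward 2.3 m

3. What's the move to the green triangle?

turn right 14°, forward 6.5 m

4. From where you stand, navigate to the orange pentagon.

turn left 63°, forward 1.7 m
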